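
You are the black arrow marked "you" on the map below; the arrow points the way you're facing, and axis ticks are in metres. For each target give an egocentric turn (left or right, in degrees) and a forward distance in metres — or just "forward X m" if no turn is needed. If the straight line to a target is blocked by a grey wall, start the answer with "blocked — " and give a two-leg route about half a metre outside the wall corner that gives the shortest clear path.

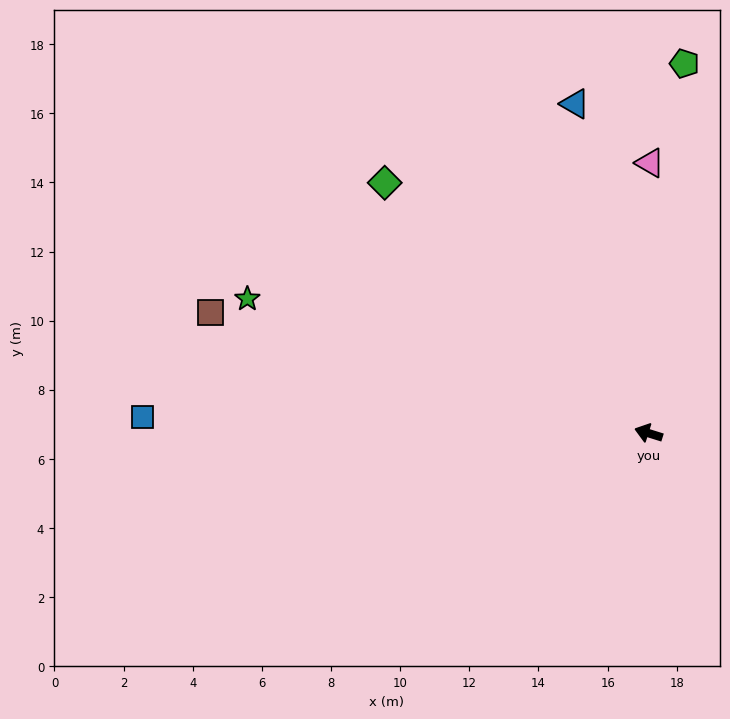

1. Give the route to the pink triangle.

turn right 73°, forward 7.8 m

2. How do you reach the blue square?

turn left 16°, forward 14.6 m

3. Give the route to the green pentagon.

turn right 78°, forward 10.7 m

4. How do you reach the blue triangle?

turn right 60°, forward 9.8 m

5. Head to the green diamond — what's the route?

turn right 26°, forward 10.5 m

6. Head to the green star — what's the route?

forward 12.2 m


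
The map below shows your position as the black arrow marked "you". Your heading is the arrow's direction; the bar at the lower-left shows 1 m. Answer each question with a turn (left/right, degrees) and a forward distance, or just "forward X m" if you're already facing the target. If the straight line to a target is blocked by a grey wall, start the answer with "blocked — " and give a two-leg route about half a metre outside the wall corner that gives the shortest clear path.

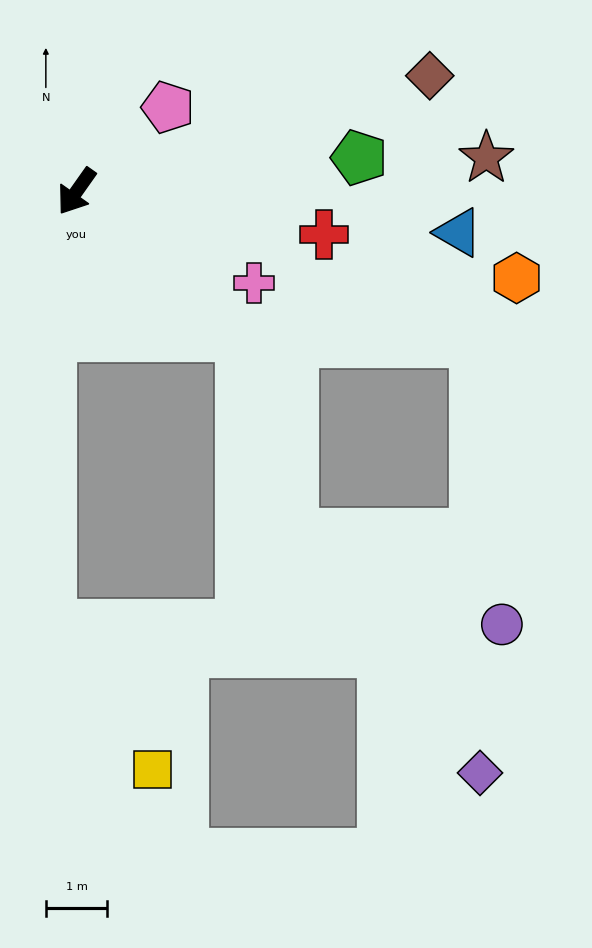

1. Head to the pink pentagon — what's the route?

turn left 168°, forward 2.0 m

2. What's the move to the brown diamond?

turn left 143°, forward 6.1 m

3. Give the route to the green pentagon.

turn left 132°, forward 4.6 m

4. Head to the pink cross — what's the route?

turn left 98°, forward 3.3 m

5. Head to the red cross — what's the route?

turn left 115°, forward 4.1 m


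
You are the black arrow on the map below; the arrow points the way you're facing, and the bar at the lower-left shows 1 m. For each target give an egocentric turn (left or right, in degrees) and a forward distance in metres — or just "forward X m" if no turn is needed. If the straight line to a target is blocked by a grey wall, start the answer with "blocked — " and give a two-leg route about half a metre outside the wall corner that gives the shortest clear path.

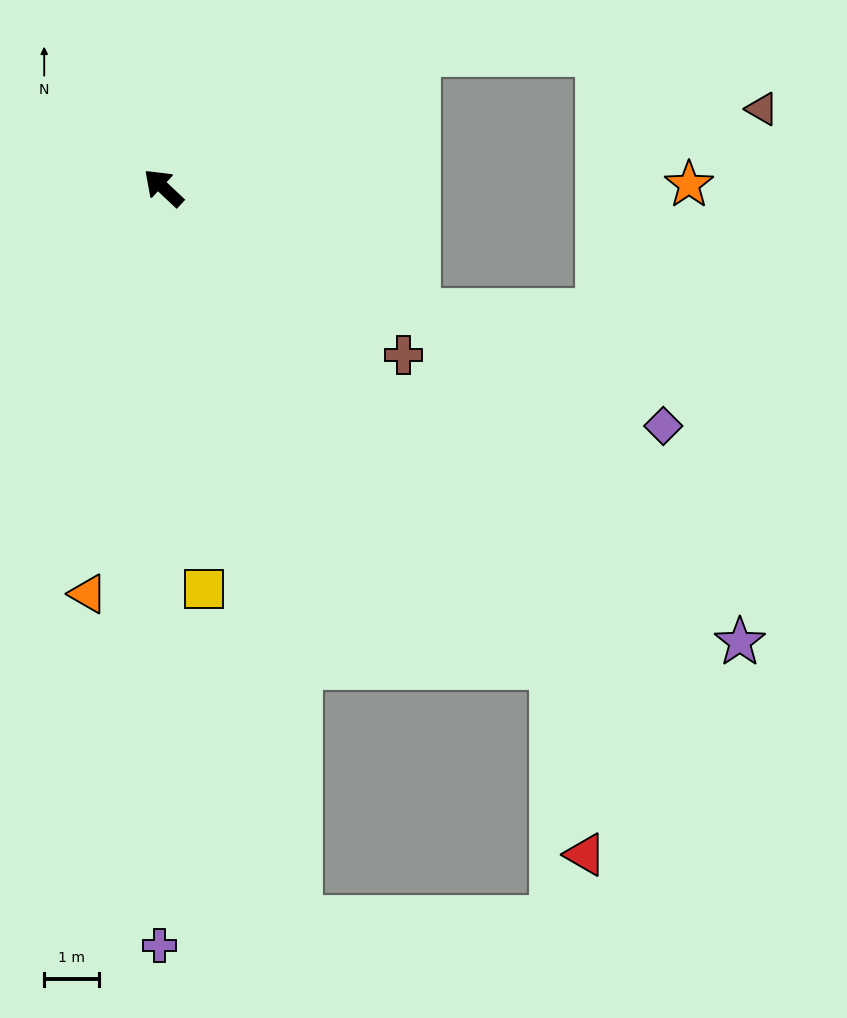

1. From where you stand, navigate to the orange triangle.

turn left 123°, forward 7.5 m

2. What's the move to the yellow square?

turn left 139°, forward 7.3 m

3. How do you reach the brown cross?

turn right 172°, forward 5.3 m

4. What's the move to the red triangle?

blocked — turn left 172°, forward 11.2 m, then turn right 29°, forward 3.5 m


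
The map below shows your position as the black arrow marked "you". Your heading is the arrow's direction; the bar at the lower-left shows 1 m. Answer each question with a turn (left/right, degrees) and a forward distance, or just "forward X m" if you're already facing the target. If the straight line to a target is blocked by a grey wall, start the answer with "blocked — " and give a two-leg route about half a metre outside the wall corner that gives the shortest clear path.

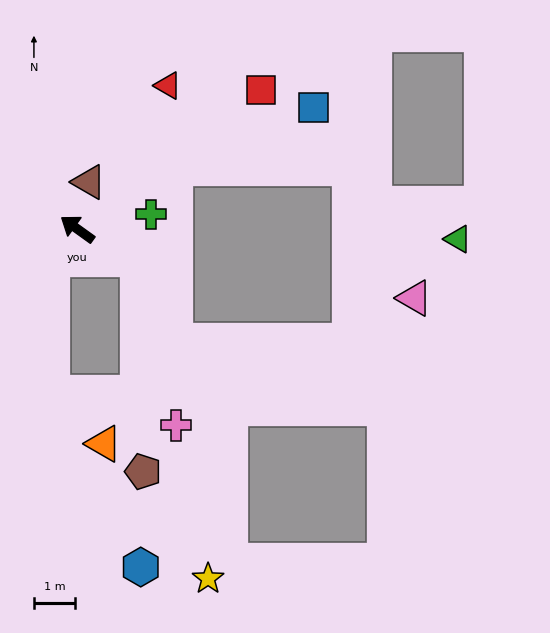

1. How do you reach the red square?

turn right 107°, forward 5.6 m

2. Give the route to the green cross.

turn right 133°, forward 1.8 m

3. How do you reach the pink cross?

blocked — turn right 170°, forward 1.6 m, then turn right 51°, forward 4.1 m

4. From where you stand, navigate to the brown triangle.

turn right 68°, forward 1.2 m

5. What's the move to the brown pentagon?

blocked — turn right 170°, forward 1.6 m, then turn right 63°, forward 5.1 m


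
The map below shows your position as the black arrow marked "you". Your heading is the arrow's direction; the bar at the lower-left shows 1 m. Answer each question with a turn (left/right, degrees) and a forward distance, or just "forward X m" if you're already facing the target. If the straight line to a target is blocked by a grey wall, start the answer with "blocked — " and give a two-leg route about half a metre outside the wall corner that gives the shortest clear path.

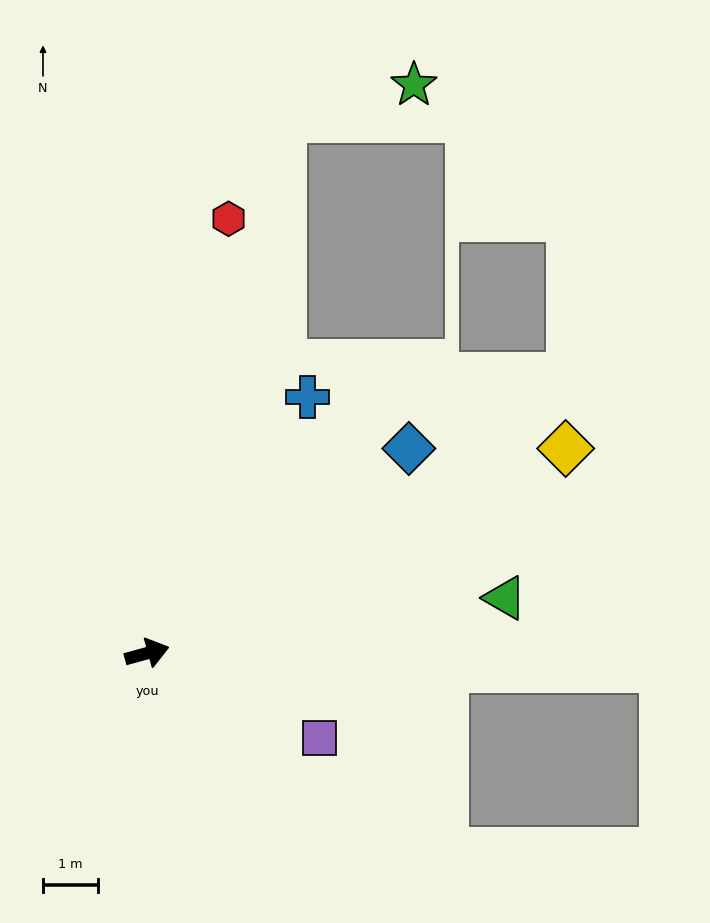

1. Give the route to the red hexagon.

turn left 64°, forward 8.1 m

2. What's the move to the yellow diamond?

turn left 11°, forward 8.5 m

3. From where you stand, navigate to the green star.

blocked — turn left 60°, forward 10.1 m, then turn right 60°, forward 2.5 m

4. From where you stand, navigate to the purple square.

turn right 42°, forward 3.5 m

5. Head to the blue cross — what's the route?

turn left 43°, forward 5.5 m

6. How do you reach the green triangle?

turn right 7°, forward 6.6 m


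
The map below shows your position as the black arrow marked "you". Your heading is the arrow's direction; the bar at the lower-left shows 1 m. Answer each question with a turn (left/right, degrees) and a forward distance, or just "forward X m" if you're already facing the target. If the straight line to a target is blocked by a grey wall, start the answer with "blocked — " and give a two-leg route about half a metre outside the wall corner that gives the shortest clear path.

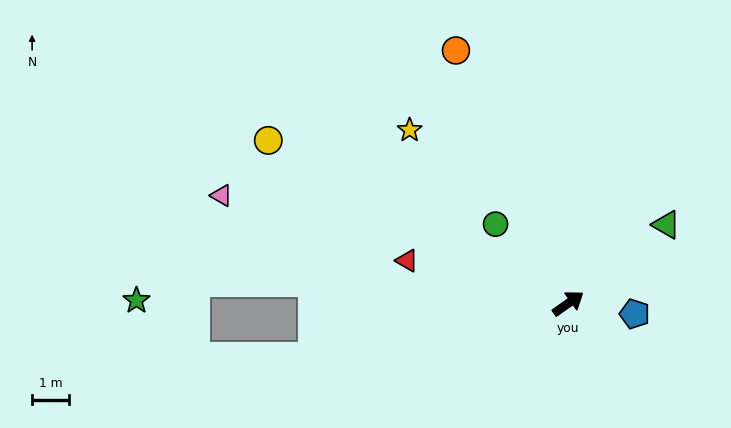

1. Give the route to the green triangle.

turn left 3°, forward 3.4 m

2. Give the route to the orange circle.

turn left 79°, forward 7.4 m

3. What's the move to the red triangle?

turn left 130°, forward 4.5 m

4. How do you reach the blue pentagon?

turn right 44°, forward 1.8 m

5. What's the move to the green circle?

turn left 97°, forward 2.9 m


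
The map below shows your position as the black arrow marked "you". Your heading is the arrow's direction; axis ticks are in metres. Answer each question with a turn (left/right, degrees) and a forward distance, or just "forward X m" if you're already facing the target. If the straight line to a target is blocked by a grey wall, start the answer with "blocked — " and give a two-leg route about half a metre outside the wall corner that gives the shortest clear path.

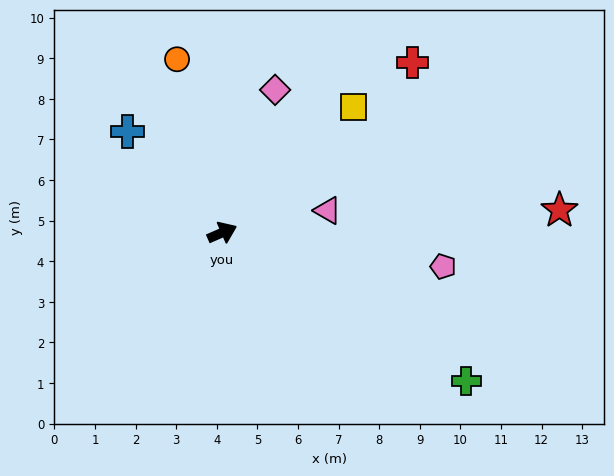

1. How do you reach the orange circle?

turn left 81°, forward 4.4 m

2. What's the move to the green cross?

turn right 55°, forward 7.0 m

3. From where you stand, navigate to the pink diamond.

turn left 46°, forward 3.8 m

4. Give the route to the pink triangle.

turn right 12°, forward 2.7 m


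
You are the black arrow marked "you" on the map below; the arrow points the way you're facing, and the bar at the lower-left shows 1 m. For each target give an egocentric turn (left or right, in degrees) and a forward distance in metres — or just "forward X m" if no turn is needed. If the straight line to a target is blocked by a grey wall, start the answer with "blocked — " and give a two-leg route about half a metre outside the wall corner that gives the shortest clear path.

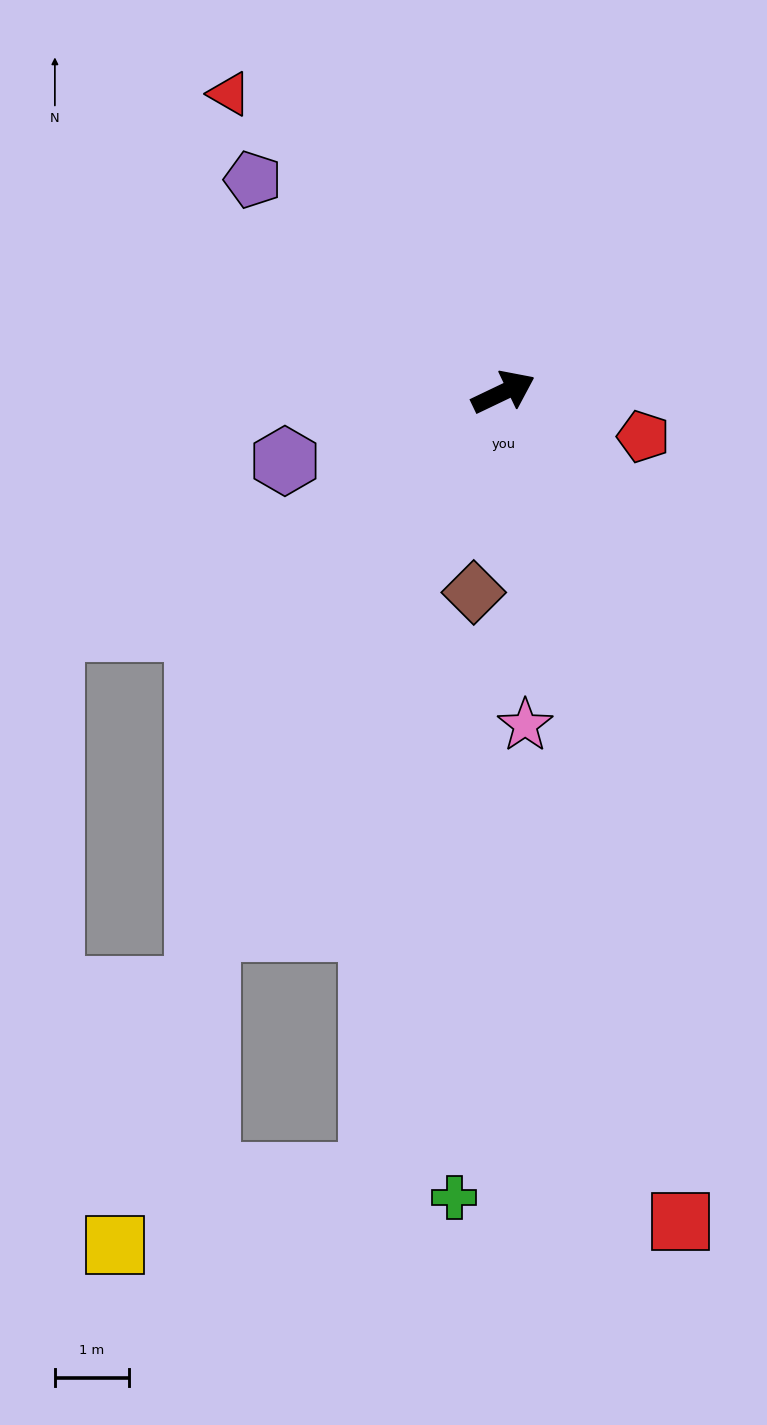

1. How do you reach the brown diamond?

turn right 124°, forward 2.7 m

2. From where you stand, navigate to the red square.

turn right 103°, forward 11.4 m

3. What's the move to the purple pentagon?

turn left 114°, forward 4.4 m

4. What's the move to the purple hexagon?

turn left 172°, forward 3.1 m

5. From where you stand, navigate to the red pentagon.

turn right 43°, forward 2.0 m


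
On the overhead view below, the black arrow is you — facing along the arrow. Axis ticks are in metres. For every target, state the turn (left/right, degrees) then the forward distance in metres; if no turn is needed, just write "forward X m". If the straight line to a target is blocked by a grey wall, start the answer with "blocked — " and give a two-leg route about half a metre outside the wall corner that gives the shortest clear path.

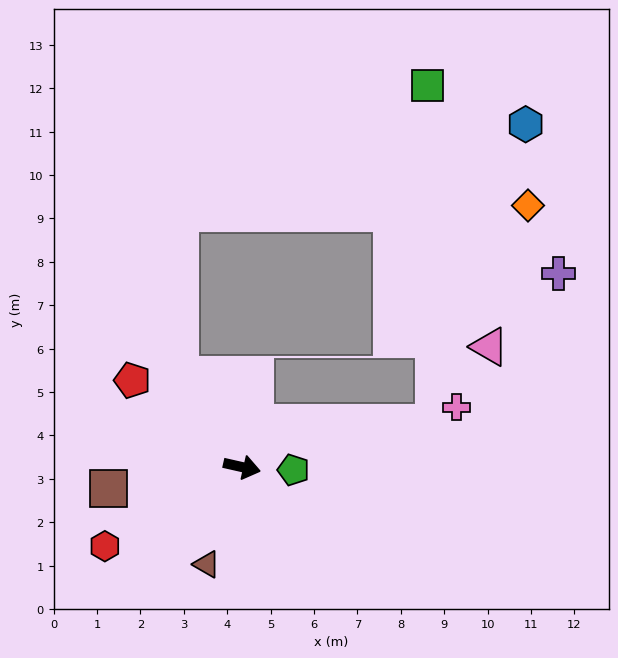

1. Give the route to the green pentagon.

turn left 10°, forward 1.2 m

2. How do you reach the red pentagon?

turn left 154°, forward 3.2 m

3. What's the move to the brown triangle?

turn right 97°, forward 2.4 m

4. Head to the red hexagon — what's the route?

turn right 137°, forward 3.6 m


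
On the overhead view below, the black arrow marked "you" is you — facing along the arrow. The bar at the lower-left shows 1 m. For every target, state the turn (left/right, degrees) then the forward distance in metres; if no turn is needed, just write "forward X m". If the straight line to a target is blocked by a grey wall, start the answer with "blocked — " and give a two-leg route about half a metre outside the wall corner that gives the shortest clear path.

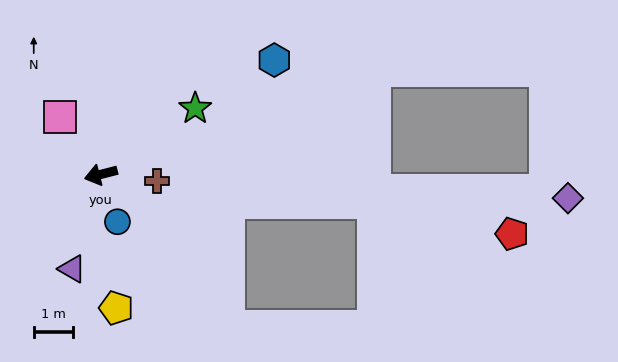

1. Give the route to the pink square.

turn right 69°, forward 1.8 m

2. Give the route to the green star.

turn right 159°, forward 2.9 m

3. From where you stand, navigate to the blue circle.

turn left 95°, forward 1.3 m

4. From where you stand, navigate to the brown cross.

turn left 159°, forward 1.4 m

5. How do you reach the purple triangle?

turn left 59°, forward 2.5 m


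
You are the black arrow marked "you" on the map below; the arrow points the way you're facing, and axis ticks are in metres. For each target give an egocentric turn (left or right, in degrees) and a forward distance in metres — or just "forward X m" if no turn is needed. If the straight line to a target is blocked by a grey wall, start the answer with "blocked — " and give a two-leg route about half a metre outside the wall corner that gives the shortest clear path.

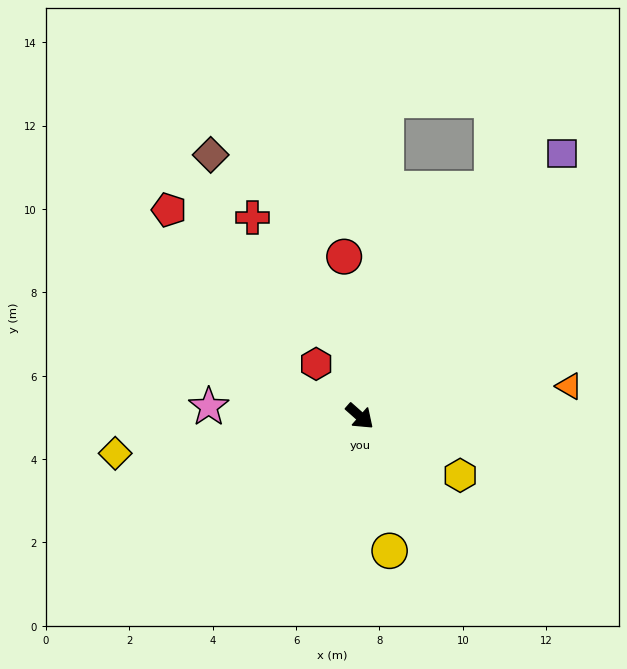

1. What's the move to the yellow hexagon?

turn left 11°, forward 2.8 m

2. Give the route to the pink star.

turn right 142°, forward 3.6 m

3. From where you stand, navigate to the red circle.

turn left 137°, forward 3.8 m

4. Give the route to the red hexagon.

turn left 171°, forward 1.6 m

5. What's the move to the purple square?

turn left 94°, forward 7.9 m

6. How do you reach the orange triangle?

turn left 50°, forward 5.1 m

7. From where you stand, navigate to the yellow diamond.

turn right 130°, forward 5.9 m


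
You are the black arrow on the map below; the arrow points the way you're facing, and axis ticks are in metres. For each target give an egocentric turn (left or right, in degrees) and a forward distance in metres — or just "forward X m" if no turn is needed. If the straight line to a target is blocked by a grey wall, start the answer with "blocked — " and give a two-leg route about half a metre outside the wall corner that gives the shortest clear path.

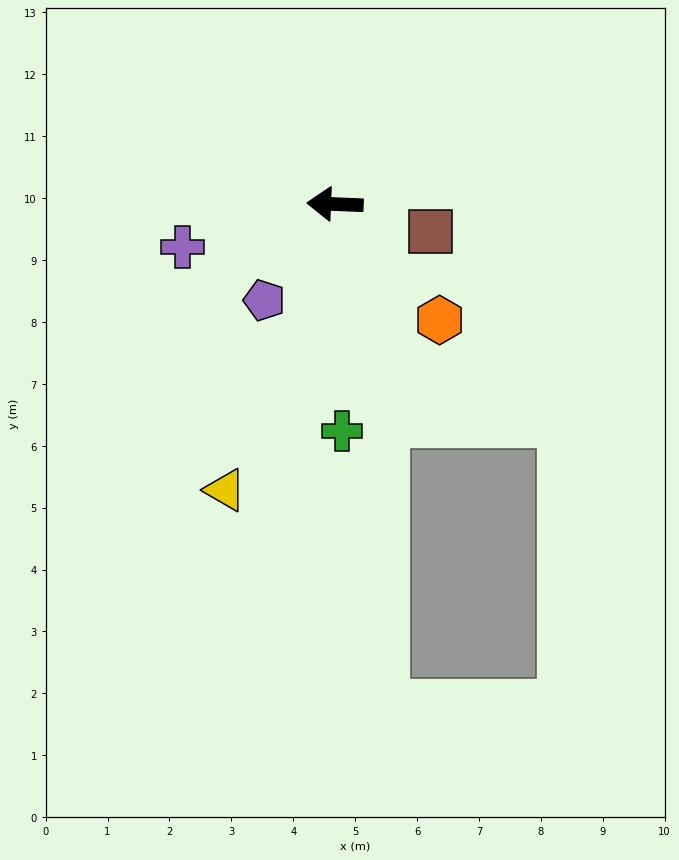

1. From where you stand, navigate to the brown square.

turn left 166°, forward 1.6 m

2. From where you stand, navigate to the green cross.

turn left 94°, forward 3.7 m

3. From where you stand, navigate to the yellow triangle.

turn left 71°, forward 4.9 m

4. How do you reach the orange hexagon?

turn left 134°, forward 2.5 m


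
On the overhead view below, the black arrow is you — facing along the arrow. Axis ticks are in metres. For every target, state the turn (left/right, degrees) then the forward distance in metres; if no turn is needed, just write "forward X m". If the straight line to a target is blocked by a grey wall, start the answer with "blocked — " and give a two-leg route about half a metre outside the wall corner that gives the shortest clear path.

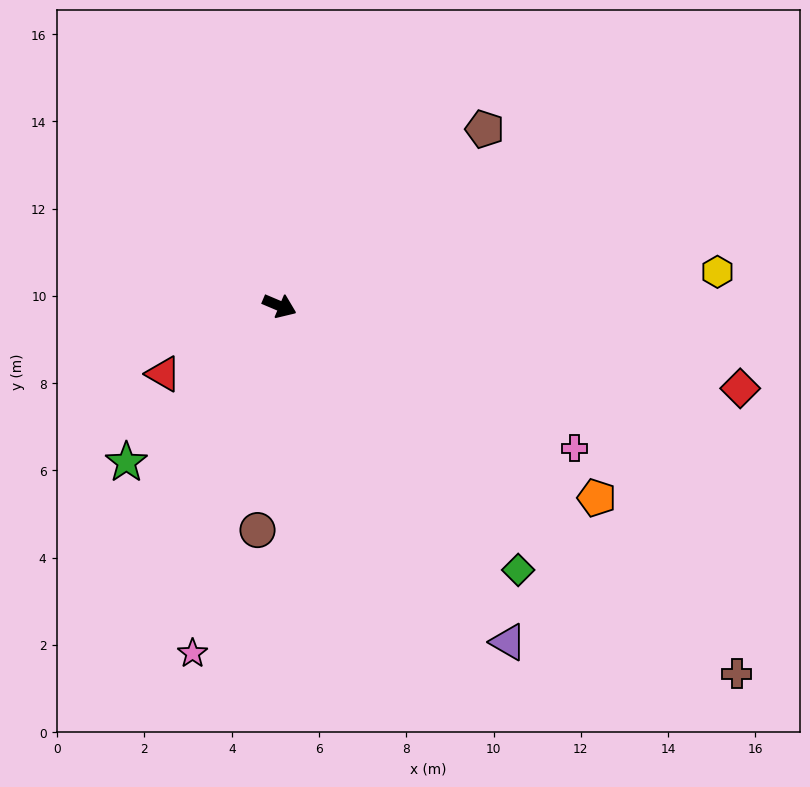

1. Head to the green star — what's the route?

turn right 111°, forward 5.0 m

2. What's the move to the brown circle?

turn right 73°, forward 5.2 m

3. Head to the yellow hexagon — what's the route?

turn left 27°, forward 10.1 m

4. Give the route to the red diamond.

turn left 13°, forward 10.7 m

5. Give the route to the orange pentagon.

turn right 8°, forward 8.5 m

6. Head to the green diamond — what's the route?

turn right 25°, forward 8.2 m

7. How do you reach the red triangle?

turn right 127°, forward 3.1 m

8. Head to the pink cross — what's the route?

turn right 3°, forward 7.5 m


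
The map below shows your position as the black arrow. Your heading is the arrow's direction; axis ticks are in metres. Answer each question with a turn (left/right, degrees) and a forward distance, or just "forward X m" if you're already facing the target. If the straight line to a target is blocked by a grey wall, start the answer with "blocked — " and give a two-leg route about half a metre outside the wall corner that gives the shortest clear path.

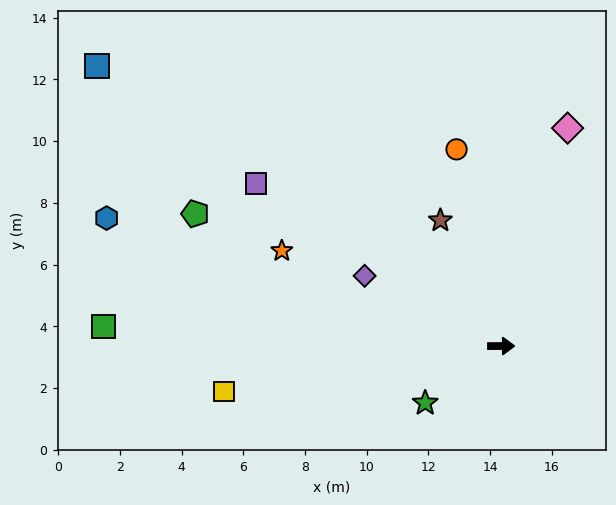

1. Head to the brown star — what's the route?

turn left 116°, forward 4.5 m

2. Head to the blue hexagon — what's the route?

turn left 162°, forward 13.4 m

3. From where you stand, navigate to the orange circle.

turn left 103°, forward 6.5 m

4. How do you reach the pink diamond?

turn left 73°, forward 7.4 m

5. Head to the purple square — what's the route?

turn left 146°, forward 9.5 m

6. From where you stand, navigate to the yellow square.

turn right 171°, forward 9.1 m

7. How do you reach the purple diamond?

turn left 153°, forward 5.0 m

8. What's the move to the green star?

turn right 143°, forward 3.1 m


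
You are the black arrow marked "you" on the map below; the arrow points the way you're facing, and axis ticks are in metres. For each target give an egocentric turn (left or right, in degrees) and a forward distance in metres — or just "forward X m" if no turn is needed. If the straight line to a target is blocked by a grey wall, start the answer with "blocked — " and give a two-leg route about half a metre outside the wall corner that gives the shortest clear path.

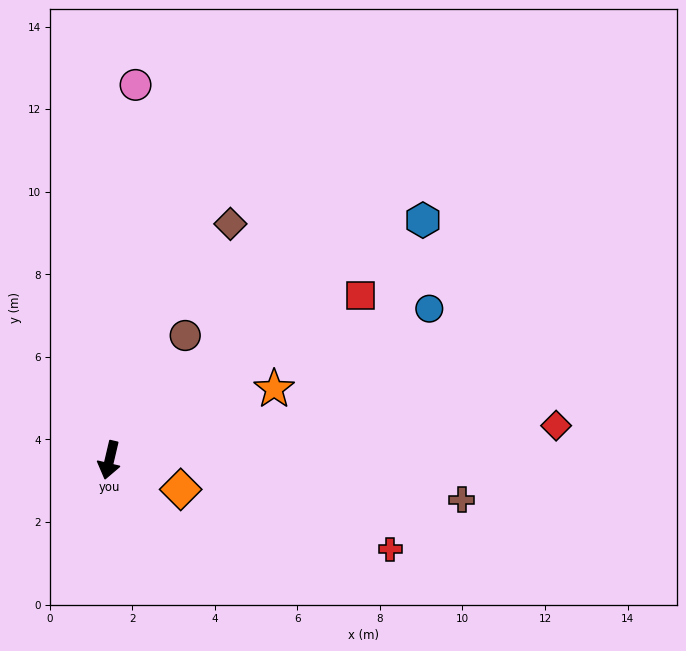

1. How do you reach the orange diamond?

turn left 81°, forward 1.9 m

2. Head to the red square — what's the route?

turn left 137°, forward 7.3 m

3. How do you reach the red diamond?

turn left 108°, forward 10.9 m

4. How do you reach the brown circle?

turn left 162°, forward 3.5 m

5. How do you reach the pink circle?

turn right 171°, forward 9.1 m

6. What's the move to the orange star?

turn left 127°, forward 4.3 m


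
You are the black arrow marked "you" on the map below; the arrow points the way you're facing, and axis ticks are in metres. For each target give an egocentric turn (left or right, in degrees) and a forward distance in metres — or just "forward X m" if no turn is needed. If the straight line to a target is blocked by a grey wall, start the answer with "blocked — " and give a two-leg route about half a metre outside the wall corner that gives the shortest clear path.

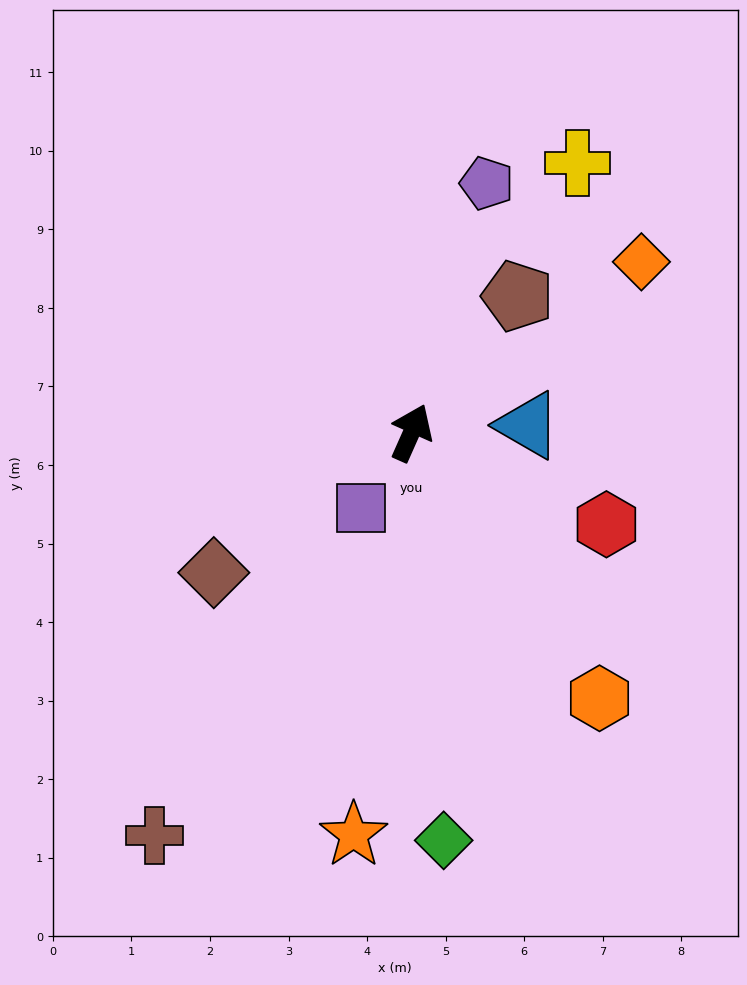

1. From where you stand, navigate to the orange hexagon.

turn right 121°, forward 4.1 m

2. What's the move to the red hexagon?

turn right 91°, forward 2.7 m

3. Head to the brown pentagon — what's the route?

turn right 14°, forward 2.2 m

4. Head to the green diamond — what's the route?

turn right 152°, forward 5.2 m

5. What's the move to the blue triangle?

turn right 62°, forward 1.5 m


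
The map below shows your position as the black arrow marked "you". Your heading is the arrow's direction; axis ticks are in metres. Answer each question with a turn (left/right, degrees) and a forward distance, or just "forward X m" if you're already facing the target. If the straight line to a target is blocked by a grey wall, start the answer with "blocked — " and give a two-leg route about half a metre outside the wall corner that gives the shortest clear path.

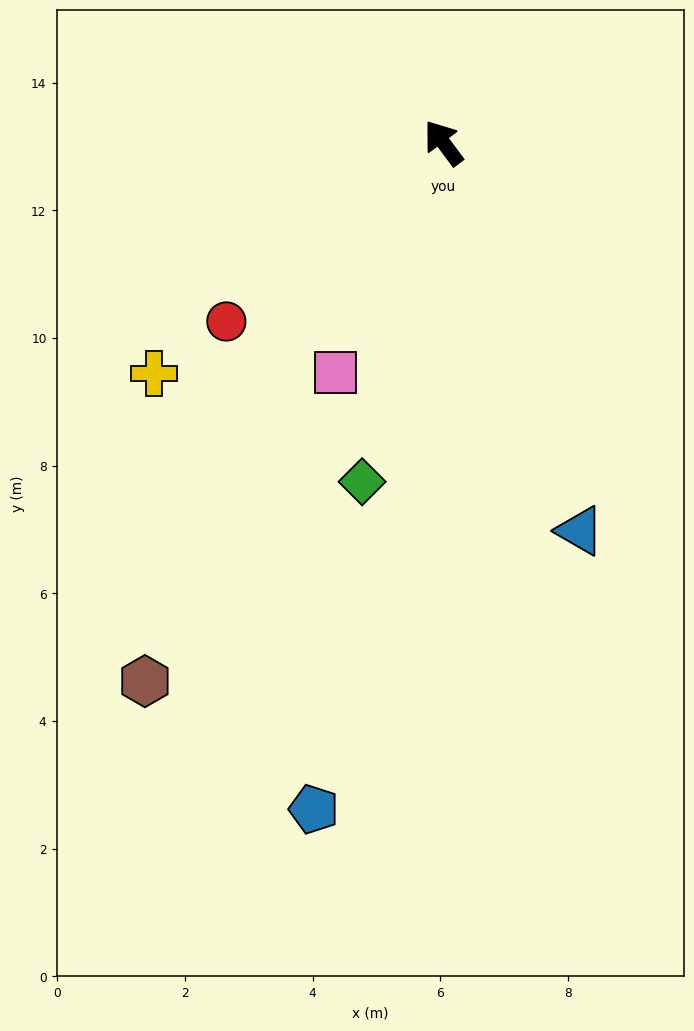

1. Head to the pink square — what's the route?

turn left 118°, forward 4.0 m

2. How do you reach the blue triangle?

turn left 163°, forward 6.4 m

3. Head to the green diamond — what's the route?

turn left 130°, forward 5.5 m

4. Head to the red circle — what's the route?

turn left 93°, forward 4.4 m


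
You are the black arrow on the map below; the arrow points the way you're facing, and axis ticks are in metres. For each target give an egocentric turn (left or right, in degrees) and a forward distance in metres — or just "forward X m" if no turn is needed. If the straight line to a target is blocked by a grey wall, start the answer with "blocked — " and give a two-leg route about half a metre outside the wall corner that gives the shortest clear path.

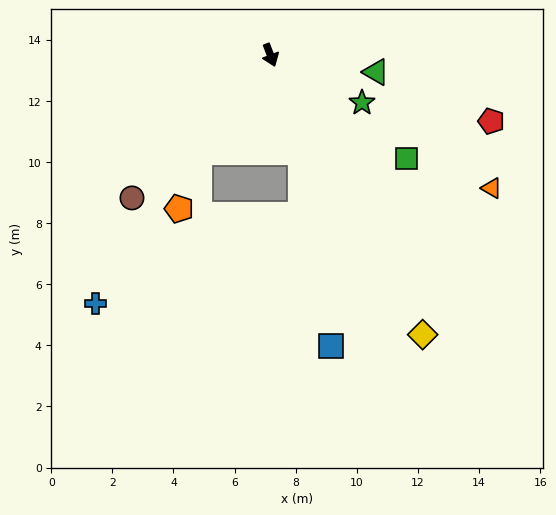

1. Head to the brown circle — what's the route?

turn right 65°, forward 6.5 m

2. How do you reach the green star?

turn left 42°, forward 3.4 m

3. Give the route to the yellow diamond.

turn left 8°, forward 10.4 m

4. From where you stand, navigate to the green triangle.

turn left 60°, forward 3.5 m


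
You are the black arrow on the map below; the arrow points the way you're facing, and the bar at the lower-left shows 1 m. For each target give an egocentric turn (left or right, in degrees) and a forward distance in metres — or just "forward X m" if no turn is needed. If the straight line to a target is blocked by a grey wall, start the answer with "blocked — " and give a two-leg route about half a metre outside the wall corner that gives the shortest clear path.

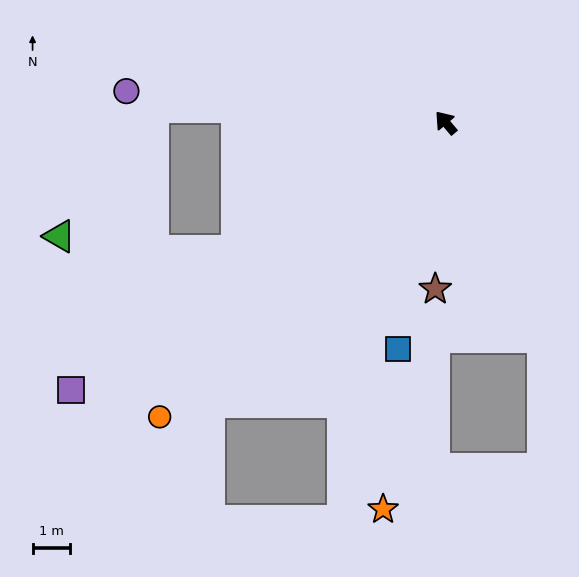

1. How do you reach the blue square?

turn left 128°, forward 6.2 m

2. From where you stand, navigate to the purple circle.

turn left 44°, forward 8.6 m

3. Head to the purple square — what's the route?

turn left 85°, forward 12.4 m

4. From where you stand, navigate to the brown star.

turn left 136°, forward 4.5 m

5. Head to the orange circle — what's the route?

turn left 96°, forward 11.1 m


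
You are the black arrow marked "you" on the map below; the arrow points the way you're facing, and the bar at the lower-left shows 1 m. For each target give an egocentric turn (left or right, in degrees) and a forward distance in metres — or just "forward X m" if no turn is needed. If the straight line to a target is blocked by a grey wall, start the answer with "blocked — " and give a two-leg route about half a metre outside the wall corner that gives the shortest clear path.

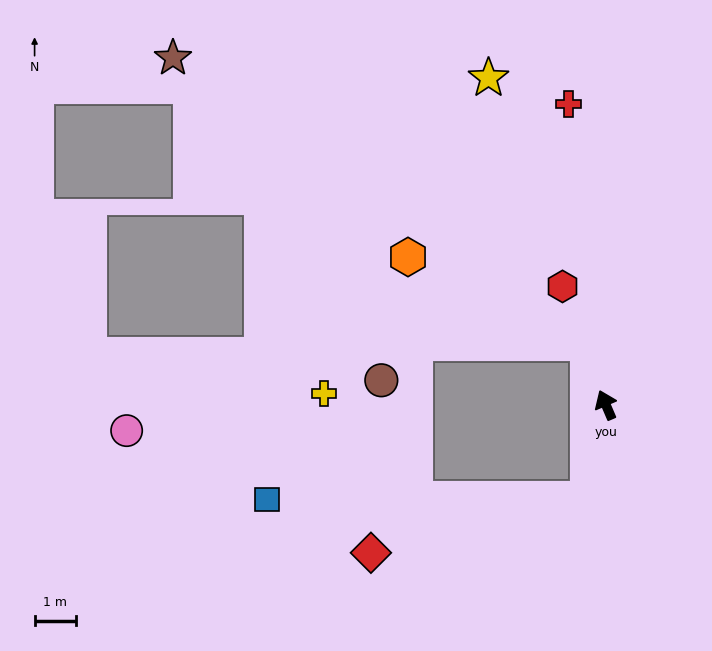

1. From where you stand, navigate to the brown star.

blocked — turn right 7°, forward 1.6 m, then turn left 39°, forward 12.3 m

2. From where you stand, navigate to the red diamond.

blocked — turn left 146°, forward 2.3 m, then turn right 65°, forward 5.5 m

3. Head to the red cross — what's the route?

turn right 16°, forward 7.4 m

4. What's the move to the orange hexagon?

blocked — turn right 7°, forward 1.6 m, then turn left 48°, forward 4.9 m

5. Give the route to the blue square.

blocked — turn left 146°, forward 2.3 m, then turn right 79°, forward 7.8 m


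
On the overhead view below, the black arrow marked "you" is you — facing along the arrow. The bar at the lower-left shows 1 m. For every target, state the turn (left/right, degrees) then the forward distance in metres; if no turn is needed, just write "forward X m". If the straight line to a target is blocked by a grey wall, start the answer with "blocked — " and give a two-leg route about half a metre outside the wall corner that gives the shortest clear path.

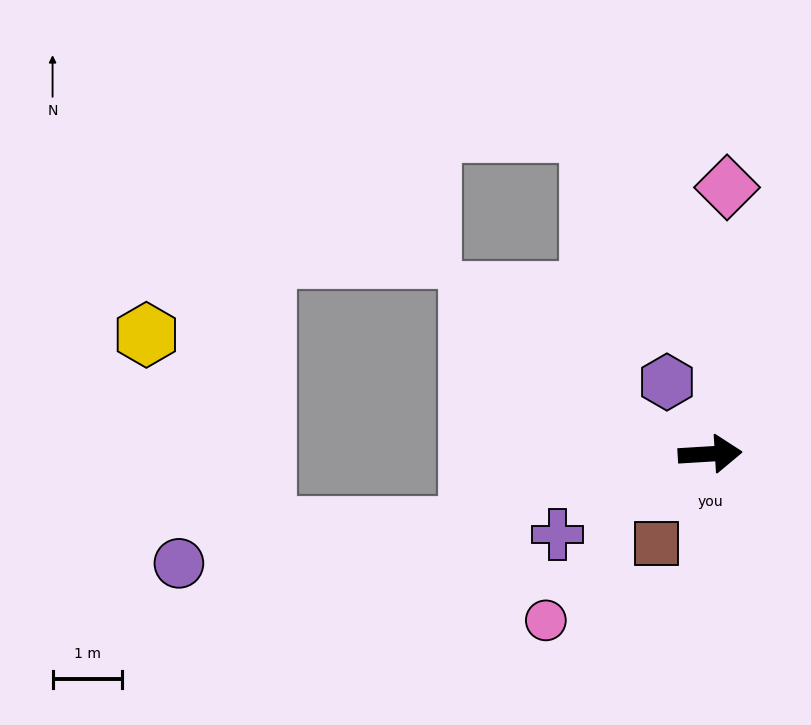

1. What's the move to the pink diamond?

turn left 83°, forward 3.9 m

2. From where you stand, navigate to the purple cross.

turn right 156°, forward 2.5 m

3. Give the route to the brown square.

turn right 124°, forward 1.5 m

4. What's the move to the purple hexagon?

turn left 118°, forward 1.2 m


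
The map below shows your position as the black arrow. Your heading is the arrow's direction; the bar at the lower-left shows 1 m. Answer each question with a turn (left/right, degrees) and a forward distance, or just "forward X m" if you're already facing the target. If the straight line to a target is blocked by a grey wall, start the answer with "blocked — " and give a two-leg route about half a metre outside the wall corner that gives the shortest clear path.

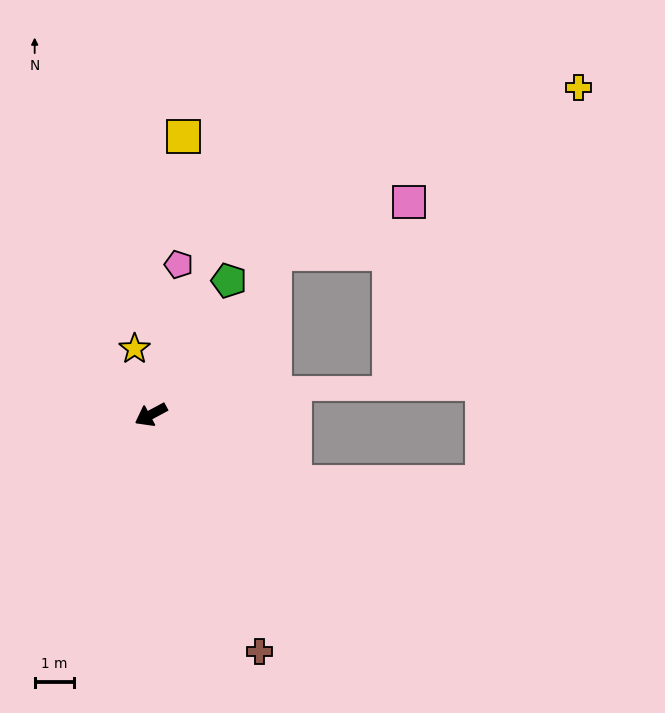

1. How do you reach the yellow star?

turn right 104°, forward 1.7 m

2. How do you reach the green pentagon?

turn right 148°, forward 3.9 m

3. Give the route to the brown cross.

turn left 86°, forward 6.6 m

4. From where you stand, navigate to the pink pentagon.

turn right 129°, forward 3.8 m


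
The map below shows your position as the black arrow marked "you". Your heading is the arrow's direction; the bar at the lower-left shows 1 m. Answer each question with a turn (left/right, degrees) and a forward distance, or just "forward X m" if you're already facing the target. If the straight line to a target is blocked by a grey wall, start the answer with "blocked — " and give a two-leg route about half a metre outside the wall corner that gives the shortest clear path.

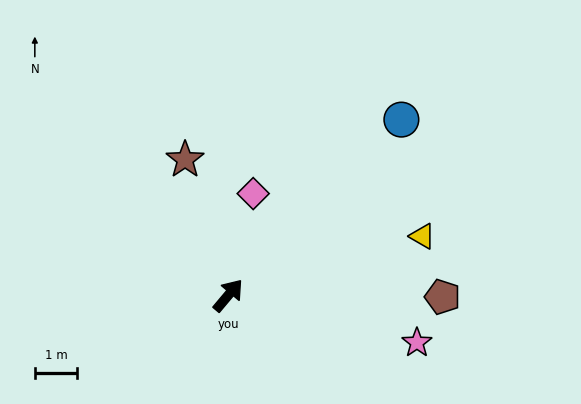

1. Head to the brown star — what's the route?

turn left 58°, forward 3.4 m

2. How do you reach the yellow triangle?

turn right 33°, forward 4.8 m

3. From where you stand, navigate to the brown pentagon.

turn right 50°, forward 5.1 m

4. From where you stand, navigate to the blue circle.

turn right 5°, forward 5.8 m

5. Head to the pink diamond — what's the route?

turn left 26°, forward 2.5 m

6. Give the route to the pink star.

turn right 64°, forward 4.6 m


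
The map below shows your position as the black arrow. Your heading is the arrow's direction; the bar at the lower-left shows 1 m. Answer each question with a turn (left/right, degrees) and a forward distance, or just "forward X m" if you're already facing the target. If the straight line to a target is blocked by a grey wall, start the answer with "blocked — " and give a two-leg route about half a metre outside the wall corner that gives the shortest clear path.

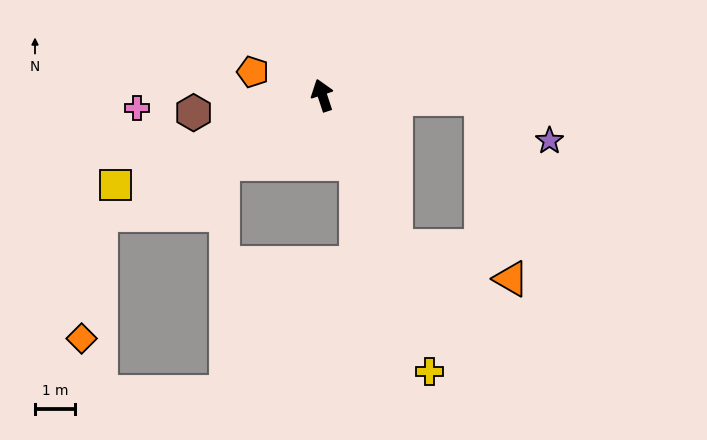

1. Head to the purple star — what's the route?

blocked — turn right 110°, forward 3.9 m, then turn right 29°, forward 2.0 m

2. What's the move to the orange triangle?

blocked — turn right 172°, forward 4.2 m, then turn left 48°, forward 3.0 m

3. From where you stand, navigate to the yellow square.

turn left 95°, forward 5.6 m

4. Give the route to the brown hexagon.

turn left 79°, forward 3.2 m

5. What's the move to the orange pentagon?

turn left 53°, forward 1.8 m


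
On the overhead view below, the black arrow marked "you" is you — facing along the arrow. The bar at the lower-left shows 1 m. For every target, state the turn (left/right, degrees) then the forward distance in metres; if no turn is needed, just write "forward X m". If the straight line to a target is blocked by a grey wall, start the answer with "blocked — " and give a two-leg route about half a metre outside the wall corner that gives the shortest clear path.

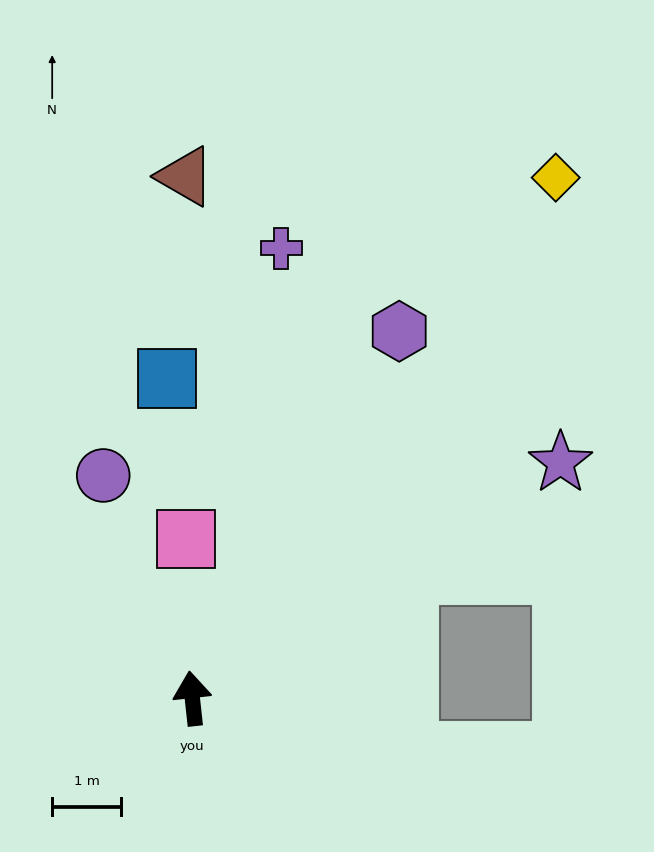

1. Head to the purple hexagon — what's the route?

turn right 36°, forward 6.1 m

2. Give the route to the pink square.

turn right 4°, forward 2.3 m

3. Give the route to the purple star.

turn right 64°, forward 6.3 m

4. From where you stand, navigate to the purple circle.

turn left 16°, forward 3.5 m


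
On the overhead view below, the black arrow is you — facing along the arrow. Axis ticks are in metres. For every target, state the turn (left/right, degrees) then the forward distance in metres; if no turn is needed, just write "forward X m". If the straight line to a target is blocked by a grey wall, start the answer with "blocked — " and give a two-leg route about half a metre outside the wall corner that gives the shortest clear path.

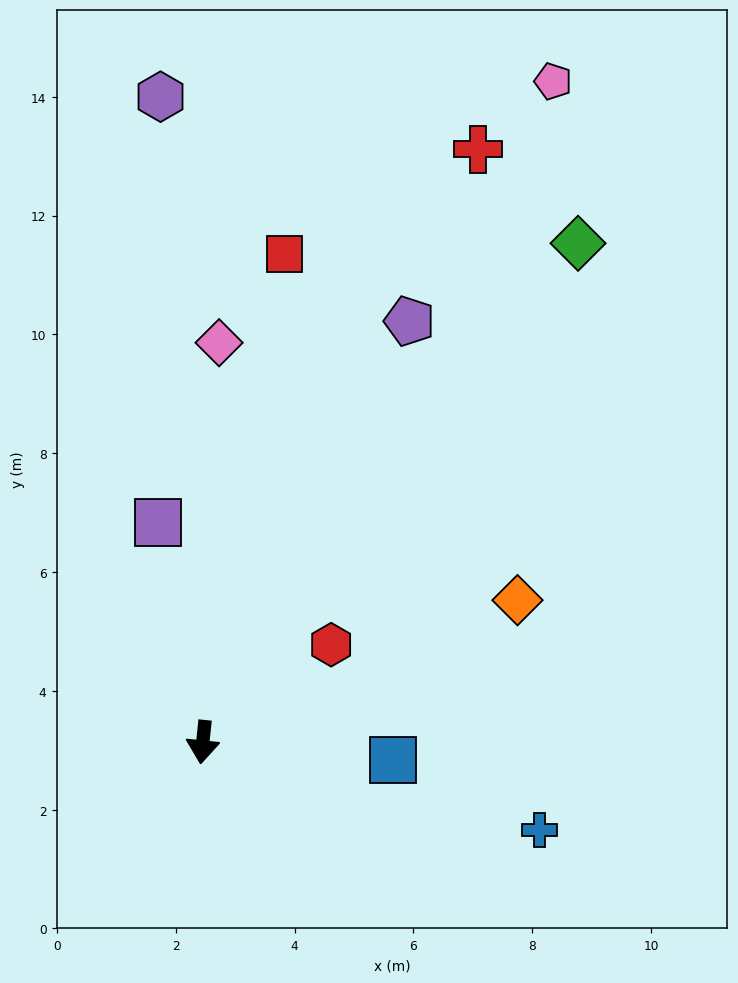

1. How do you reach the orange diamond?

turn left 120°, forward 5.8 m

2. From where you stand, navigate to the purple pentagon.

turn left 160°, forward 7.9 m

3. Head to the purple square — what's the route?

turn right 163°, forward 3.8 m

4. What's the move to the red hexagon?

turn left 133°, forward 2.7 m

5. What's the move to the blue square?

turn left 91°, forward 3.2 m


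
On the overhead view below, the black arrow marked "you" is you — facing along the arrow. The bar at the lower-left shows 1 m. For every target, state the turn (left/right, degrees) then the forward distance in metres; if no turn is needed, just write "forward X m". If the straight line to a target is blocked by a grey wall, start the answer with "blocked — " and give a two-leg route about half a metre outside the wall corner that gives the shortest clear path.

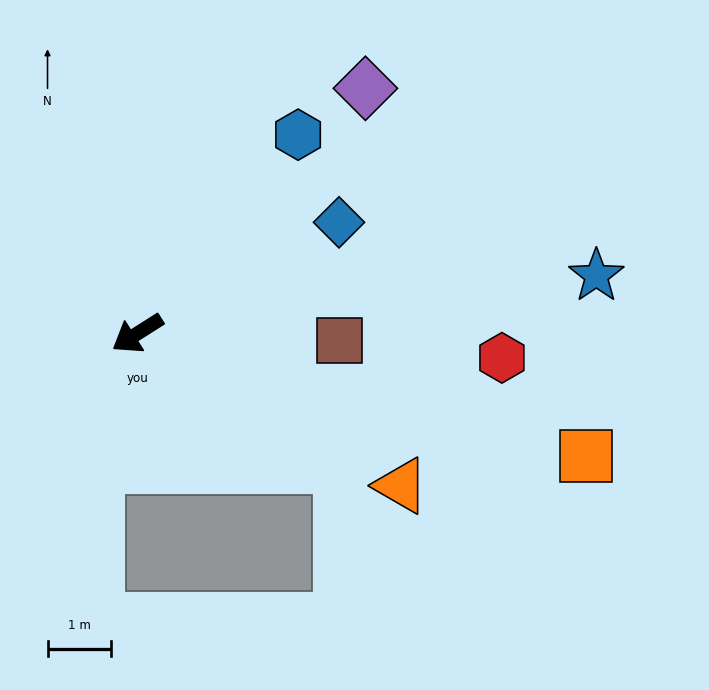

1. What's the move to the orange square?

turn left 132°, forward 7.3 m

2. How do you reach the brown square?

turn left 146°, forward 3.2 m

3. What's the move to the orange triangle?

turn left 118°, forward 4.8 m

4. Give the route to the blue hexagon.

turn right 161°, forward 4.0 m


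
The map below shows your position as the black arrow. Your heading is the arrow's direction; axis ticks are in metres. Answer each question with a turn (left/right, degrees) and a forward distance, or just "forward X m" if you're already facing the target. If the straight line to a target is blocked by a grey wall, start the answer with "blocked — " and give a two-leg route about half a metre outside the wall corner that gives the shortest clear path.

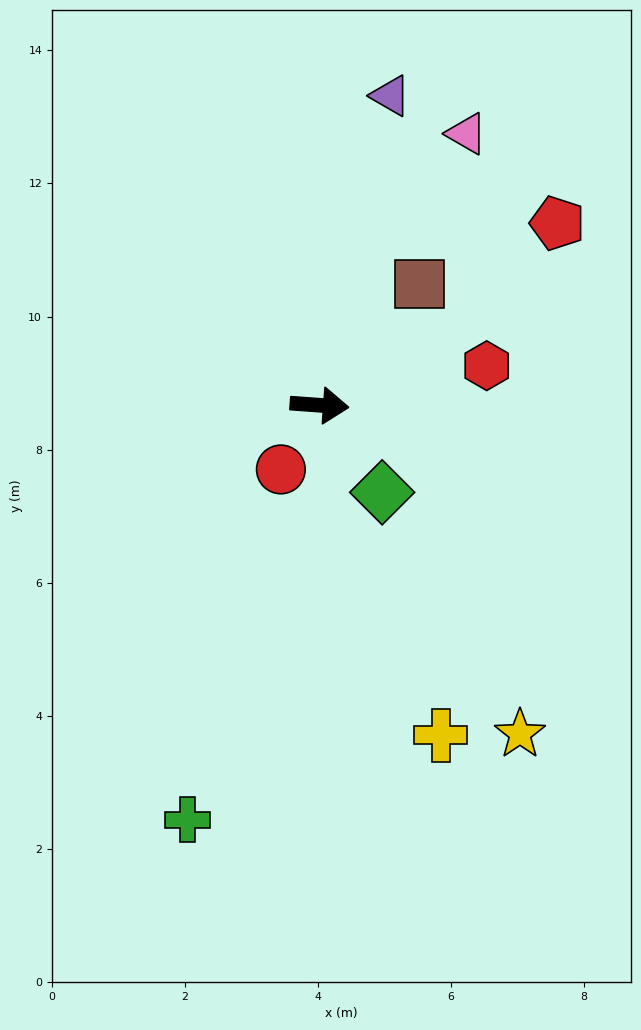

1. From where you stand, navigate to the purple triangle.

turn left 81°, forward 4.8 m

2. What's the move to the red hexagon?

turn left 17°, forward 2.6 m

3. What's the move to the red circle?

turn right 117°, forward 1.1 m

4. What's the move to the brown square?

turn left 55°, forward 2.4 m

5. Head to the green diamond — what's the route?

turn right 50°, forward 1.6 m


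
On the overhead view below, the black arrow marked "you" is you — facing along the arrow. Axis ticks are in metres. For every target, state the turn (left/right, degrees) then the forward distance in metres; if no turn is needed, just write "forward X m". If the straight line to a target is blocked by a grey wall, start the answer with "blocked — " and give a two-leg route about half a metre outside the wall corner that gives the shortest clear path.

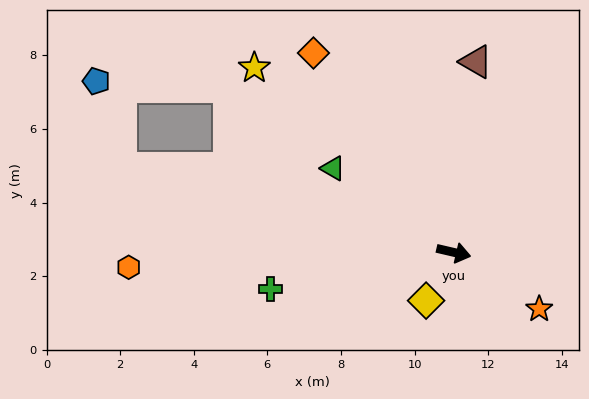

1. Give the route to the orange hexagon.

turn right 164°, forward 8.8 m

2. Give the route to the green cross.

turn right 156°, forward 5.1 m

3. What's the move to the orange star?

turn right 20°, forward 2.8 m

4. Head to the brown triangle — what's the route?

turn left 96°, forward 5.2 m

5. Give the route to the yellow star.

turn left 150°, forward 7.4 m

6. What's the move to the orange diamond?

turn left 138°, forward 6.6 m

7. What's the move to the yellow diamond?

turn right 107°, forward 1.5 m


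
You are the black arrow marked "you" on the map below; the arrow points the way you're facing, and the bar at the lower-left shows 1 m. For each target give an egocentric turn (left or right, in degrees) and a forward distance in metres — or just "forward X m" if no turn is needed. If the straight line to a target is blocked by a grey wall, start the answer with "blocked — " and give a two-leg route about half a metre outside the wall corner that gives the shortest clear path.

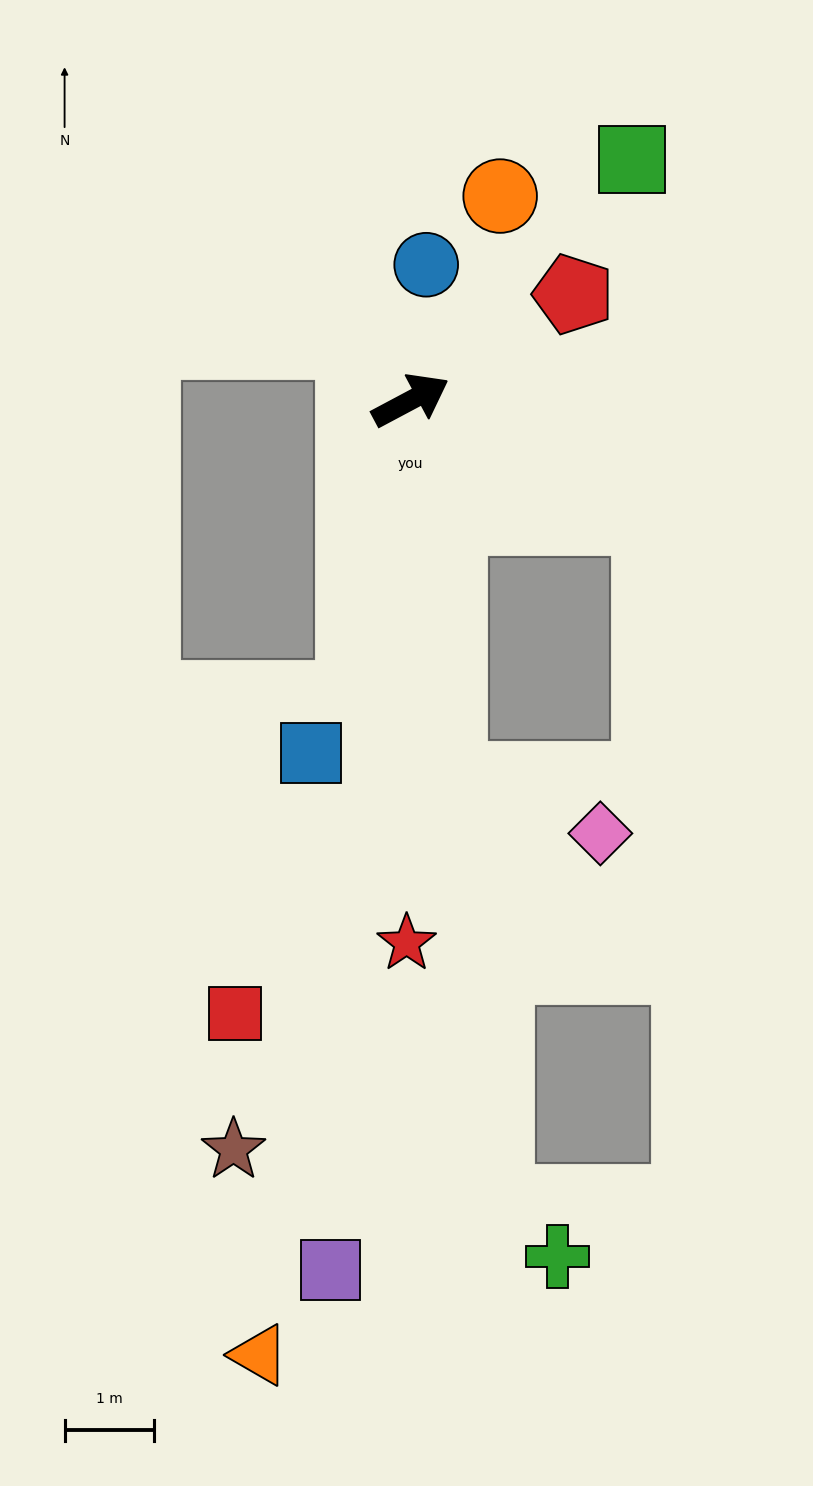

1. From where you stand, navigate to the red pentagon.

turn left 5°, forward 2.2 m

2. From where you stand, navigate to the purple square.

turn right 123°, forward 9.8 m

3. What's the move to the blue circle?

turn left 55°, forward 1.5 m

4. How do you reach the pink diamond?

blocked — turn right 112°, forward 4.3 m, then turn left 64°, forward 1.8 m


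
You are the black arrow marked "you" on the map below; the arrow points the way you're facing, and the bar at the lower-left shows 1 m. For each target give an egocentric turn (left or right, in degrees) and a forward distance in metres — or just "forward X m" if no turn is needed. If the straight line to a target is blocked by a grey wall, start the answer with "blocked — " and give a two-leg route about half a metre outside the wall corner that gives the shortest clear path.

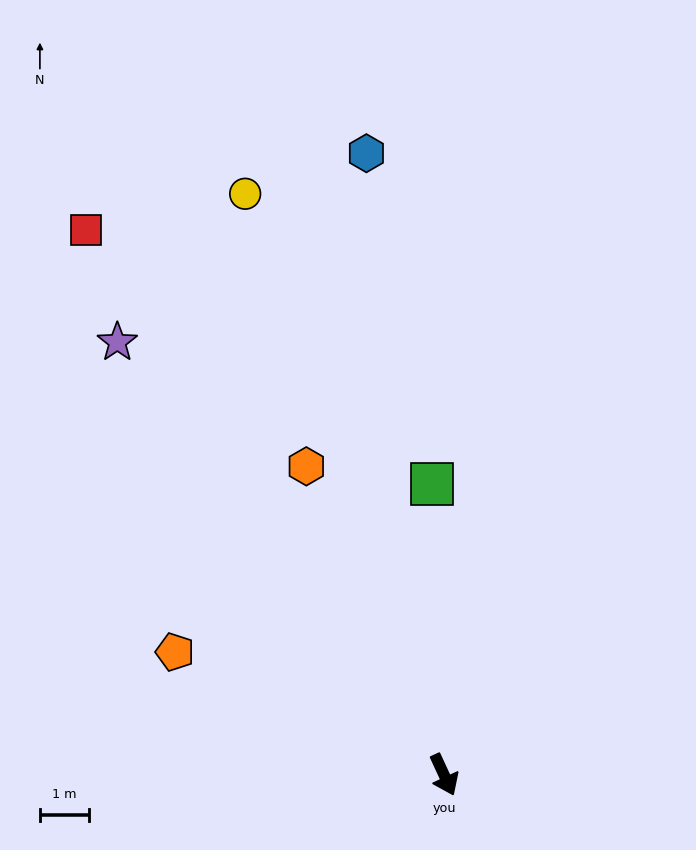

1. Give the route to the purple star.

turn right 168°, forward 10.9 m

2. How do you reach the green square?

turn left 158°, forward 5.9 m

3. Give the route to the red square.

turn right 171°, forward 13.2 m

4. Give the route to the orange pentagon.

turn right 139°, forward 6.0 m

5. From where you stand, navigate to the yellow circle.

turn left 174°, forward 12.4 m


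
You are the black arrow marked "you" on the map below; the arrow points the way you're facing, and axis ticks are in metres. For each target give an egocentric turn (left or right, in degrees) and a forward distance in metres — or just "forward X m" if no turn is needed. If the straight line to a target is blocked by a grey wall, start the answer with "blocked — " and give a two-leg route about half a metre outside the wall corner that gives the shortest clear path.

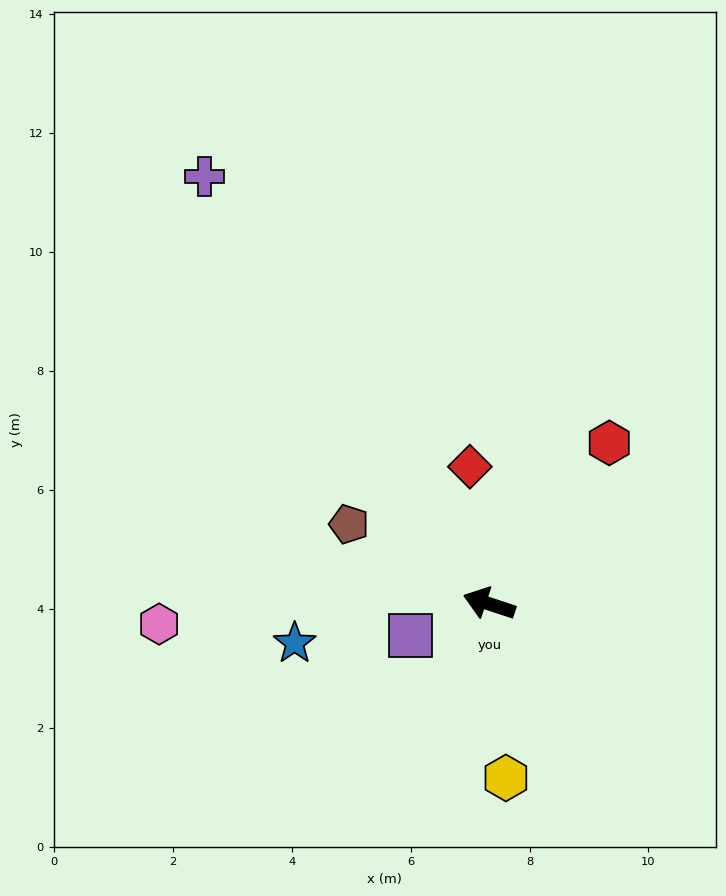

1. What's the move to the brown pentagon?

turn right 11°, forward 2.7 m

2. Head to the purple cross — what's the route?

turn right 38°, forward 8.6 m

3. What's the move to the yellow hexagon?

turn left 114°, forward 2.9 m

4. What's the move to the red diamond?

turn right 64°, forward 2.3 m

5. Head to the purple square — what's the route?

turn left 40°, forward 1.4 m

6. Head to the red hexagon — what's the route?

turn right 108°, forward 3.4 m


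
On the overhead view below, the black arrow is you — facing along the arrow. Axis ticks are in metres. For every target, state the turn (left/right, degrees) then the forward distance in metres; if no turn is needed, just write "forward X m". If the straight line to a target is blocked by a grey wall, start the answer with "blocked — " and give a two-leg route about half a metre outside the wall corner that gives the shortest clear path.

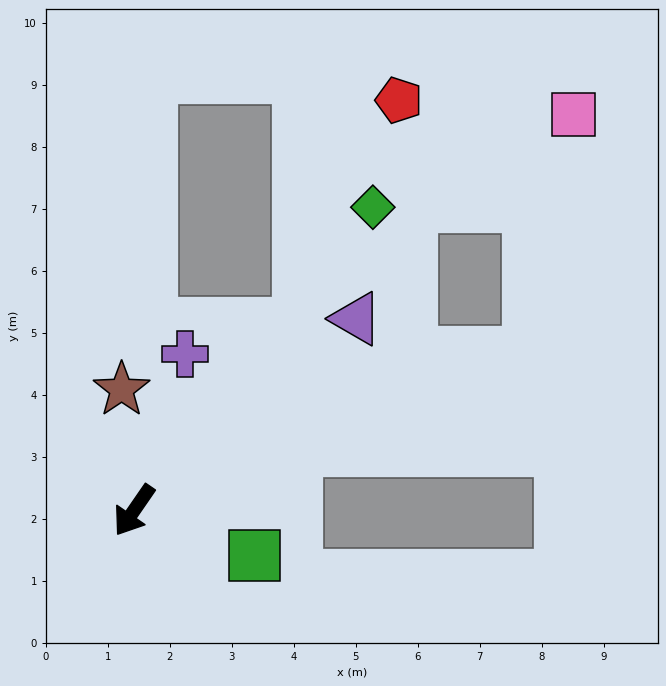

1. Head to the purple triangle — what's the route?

turn left 165°, forward 4.7 m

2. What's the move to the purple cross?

turn right 164°, forward 2.7 m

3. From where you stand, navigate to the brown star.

turn right 140°, forward 2.0 m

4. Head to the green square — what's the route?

turn left 104°, forward 2.1 m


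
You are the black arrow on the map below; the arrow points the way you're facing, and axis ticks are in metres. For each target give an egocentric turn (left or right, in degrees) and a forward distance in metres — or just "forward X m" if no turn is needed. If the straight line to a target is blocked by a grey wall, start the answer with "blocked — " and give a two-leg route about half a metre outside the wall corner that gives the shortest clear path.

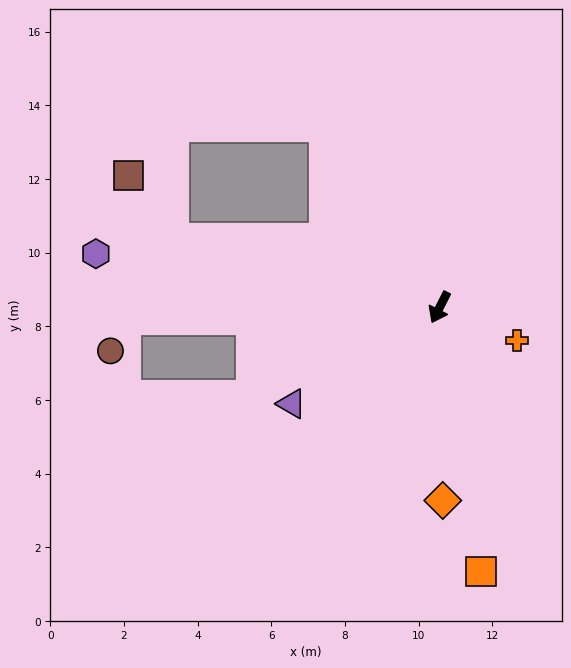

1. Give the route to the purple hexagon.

turn right 72°, forward 9.4 m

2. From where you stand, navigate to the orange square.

turn left 36°, forward 7.3 m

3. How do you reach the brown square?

blocked — turn right 78°, forward 7.5 m, then turn right 39°, forward 2.1 m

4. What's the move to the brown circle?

blocked — turn right 61°, forward 8.5 m, then turn left 63°, forward 0.9 m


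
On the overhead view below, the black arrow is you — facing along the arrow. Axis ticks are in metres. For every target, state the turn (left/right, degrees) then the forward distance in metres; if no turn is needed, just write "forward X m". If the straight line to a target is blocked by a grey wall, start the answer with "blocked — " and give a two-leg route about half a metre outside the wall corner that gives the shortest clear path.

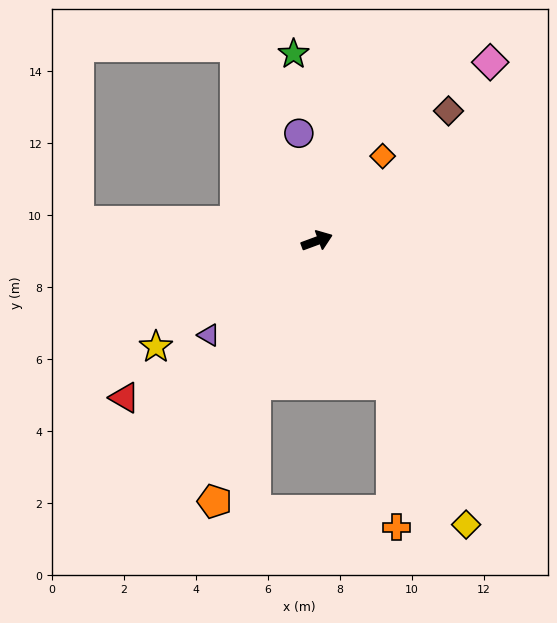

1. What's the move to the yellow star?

turn right 167°, forward 5.4 m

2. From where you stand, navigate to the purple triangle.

turn right 159°, forward 4.0 m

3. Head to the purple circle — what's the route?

turn left 79°, forward 3.0 m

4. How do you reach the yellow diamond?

turn right 83°, forward 8.9 m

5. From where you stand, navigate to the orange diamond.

turn left 32°, forward 3.0 m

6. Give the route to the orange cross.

blocked — turn right 83°, forward 4.5 m, then turn right 25°, forward 4.0 m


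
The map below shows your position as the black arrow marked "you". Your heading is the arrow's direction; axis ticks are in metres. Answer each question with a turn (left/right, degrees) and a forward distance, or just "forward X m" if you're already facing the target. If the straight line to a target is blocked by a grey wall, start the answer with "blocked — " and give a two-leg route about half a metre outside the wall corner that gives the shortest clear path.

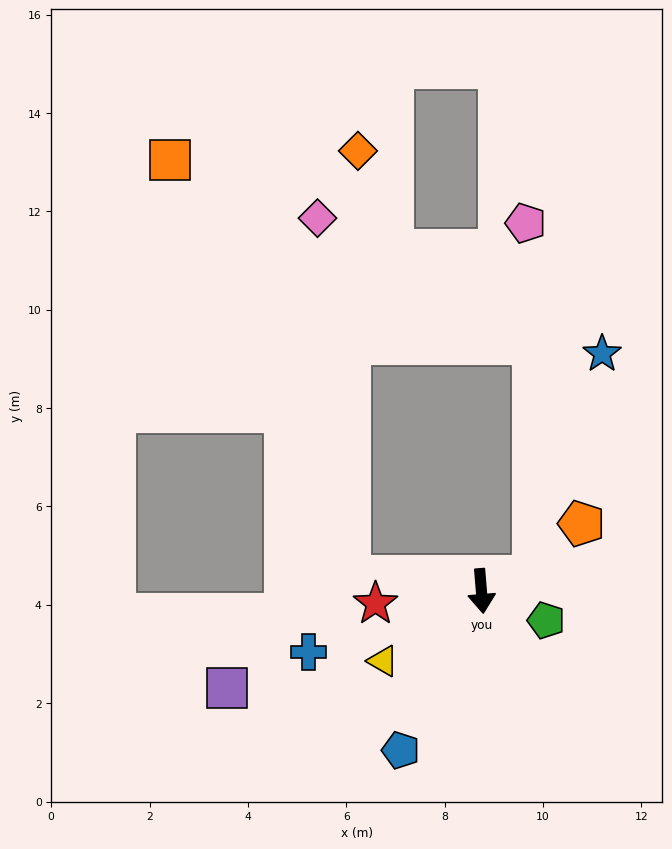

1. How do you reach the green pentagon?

turn left 61°, forward 1.4 m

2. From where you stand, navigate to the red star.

turn right 88°, forward 2.2 m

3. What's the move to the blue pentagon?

turn right 32°, forward 3.6 m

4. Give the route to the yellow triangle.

turn right 59°, forward 2.5 m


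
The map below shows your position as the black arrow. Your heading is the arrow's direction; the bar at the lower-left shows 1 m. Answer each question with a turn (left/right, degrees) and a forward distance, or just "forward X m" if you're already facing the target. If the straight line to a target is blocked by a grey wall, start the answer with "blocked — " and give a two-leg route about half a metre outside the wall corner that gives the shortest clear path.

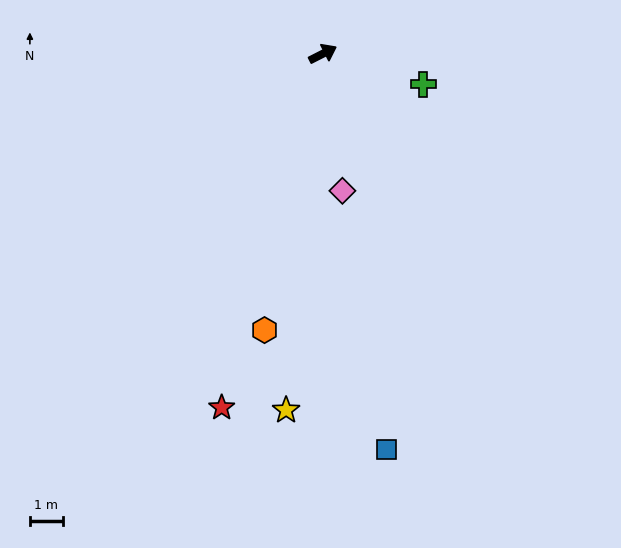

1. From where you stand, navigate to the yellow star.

turn right 123°, forward 10.8 m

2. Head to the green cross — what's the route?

turn right 44°, forward 3.2 m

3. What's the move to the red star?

turn right 133°, forward 11.1 m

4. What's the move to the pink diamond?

turn right 109°, forward 4.2 m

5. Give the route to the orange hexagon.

turn right 129°, forward 8.5 m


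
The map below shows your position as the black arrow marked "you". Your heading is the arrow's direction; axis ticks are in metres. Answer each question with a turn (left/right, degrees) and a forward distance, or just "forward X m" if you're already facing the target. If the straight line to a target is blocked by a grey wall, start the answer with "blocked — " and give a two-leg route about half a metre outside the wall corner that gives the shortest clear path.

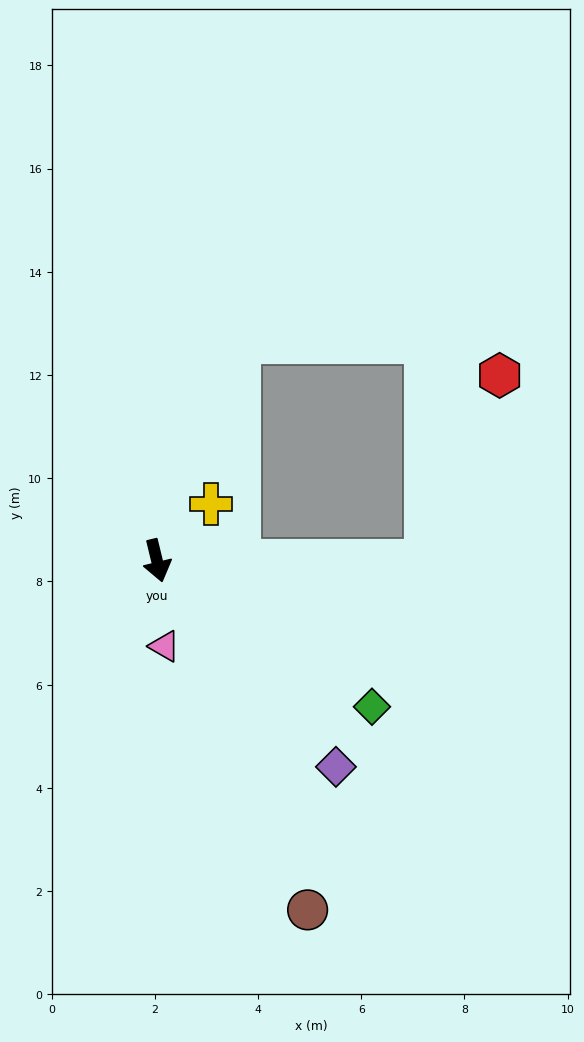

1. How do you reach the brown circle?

turn left 10°, forward 7.4 m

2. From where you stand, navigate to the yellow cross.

turn left 123°, forward 1.5 m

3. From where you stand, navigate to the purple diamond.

turn left 27°, forward 5.3 m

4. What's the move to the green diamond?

turn left 42°, forward 5.0 m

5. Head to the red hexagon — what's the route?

blocked — turn left 76°, forward 5.2 m, then turn left 69°, forward 3.9 m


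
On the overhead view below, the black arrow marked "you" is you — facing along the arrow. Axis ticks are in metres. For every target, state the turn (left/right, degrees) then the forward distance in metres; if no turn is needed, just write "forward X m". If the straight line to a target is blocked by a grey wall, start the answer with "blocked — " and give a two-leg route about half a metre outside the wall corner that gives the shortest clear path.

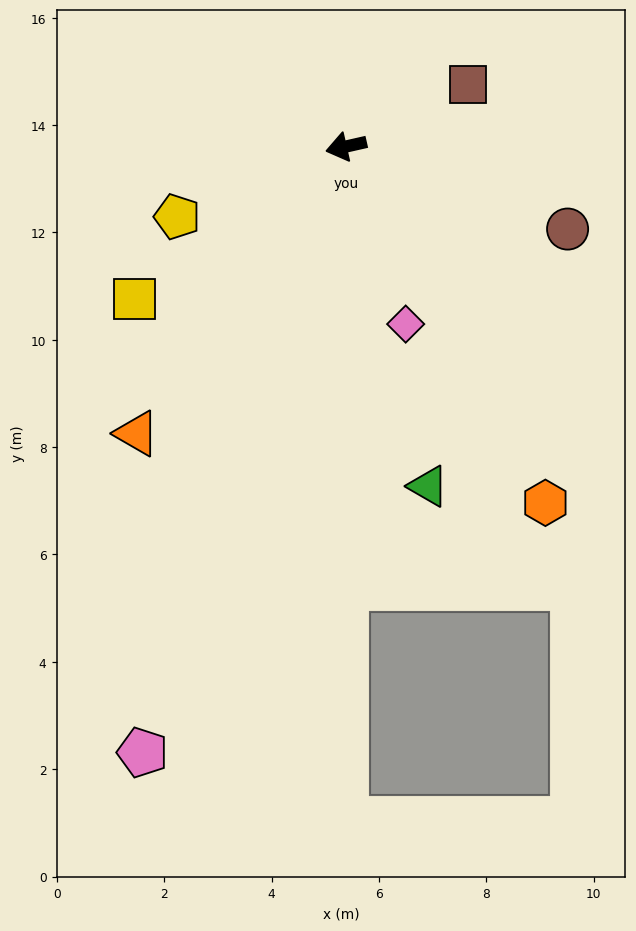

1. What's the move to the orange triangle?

turn left 41°, forward 6.6 m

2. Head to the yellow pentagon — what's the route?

turn left 10°, forward 3.4 m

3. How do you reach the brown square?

turn right 166°, forward 2.6 m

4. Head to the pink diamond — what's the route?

turn left 96°, forward 3.5 m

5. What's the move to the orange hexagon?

turn left 106°, forward 7.6 m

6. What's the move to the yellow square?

turn left 23°, forward 4.9 m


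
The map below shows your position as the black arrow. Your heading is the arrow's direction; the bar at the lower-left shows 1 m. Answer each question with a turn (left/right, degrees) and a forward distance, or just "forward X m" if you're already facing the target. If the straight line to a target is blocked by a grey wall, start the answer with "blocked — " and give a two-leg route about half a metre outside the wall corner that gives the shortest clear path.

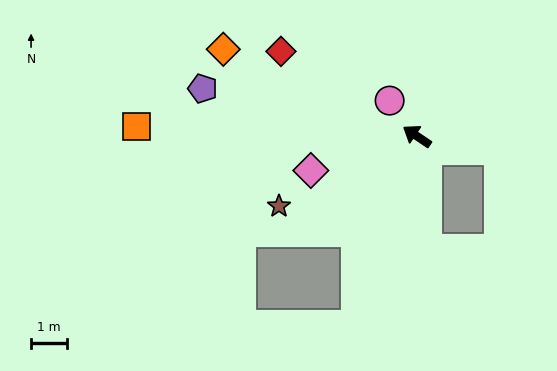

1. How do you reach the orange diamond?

turn left 10°, forward 6.0 m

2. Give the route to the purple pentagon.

turn left 21°, forward 6.2 m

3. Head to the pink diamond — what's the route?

turn left 52°, forward 3.1 m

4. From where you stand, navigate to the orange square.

turn left 32°, forward 7.9 m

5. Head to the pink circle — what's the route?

turn right 19°, forward 1.3 m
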